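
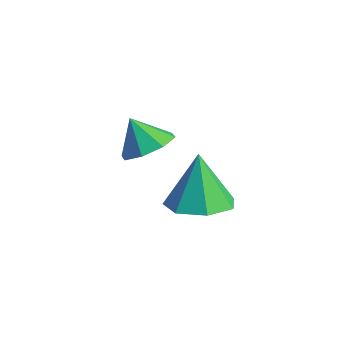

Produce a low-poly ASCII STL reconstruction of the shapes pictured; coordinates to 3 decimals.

solid 
facet normal 0.272 -0.170 -0.947
outer loop
vertex -1.888 1.674 -1.538
vertex -2.73 2.067 -1.85
vertex -1.873 2.512 -1.684
endloop
endfacet
facet normal 0.727 0.105 0.679
outer loop
vertex -1.888 1.674 -1.538
vertex -1.873 2.512 -1.684
vertex -3.19 2.353 -0.25
endloop
endfacet
facet normal 0.272 -0.170 -0.947
outer loop
vertex -1.873 2.512 -1.684
vertex -2.73 2.067 -1.85
vertex -2.504 3.014 -1.955
endloop
endfacet
facet normal 0.417 0.778 0.470
outer loop
vertex -1.873 2.512 -1.684
vertex -2.504 3.014 -1.955
vertex -3.19 2.353 -0.25
endloop
endfacet
facet normal 0.272 -0.170 -0.947
outer loop
vertex -2.504 3.014 -1.955
vertex -2.73 2.067 -1.85
vertex -3.305 2.803 -2.147
endloop
endfacet
facet normal -0.300 0.924 0.237
outer loop
vertex -2.504 3.014 -1.955
vertex -3.305 2.803 -2.147
vertex -3.19 2.353 -0.25
endloop
endfacet
facet normal 0.273 -0.169 -0.947
outer loop
vertex -3.305 2.803 -2.147
vertex -2.73 2.067 -1.85
vertex -3.673 2.037 -2.116
endloop
endfacet
facet normal -0.888 0.433 0.156
outer loop
vertex -3.305 2.803 -2.147
vertex -3.673 2.037 -2.116
vertex -3.19 2.353 -0.25
endloop
endfacet
facet normal 0.273 -0.169 -0.947
outer loop
vertex -3.673 2.037 -2.116
vertex -2.73 2.067 -1.85
vertex -3.332 1.294 -1.885
endloop
endfacet
facet normal -0.901 -0.324 0.288
outer loop
vertex -3.673 2.037 -2.116
vertex -3.332 1.294 -1.885
vertex -3.19 2.353 -0.25
endloop
endfacet
facet normal 0.272 -0.169 -0.947
outer loop
vertex -3.332 1.294 -1.885
vertex -2.73 2.067 -1.85
vertex -2.537 1.132 -1.628
endloop
endfacet
facet normal -0.331 -0.779 0.533
outer loop
vertex -3.332 1.294 -1.885
vertex -2.537 1.132 -1.628
vertex -3.19 2.353 -0.25
endloop
endfacet
facet normal 0.272 -0.169 -0.947
outer loop
vertex -2.537 1.132 -1.628
vertex -2.73 2.067 -1.85
vertex -1.888 1.674 -1.538
endloop
endfacet
facet normal 0.393 -0.588 0.707
outer loop
vertex -2.537 1.132 -1.628
vertex -1.888 1.674 -1.538
vertex -3.19 2.353 -0.25
endloop
endfacet
facet normal 0.539 0.178 -0.824
outer loop
vertex -2.024 0.383 1.748
vertex -2.678 0.4 1.324
vertex -2.259 0.931 1.713
endloop
endfacet
facet normal 0.294 0.186 0.938
outer loop
vertex -2.024 0.383 1.748
vertex -2.259 0.931 1.713
vertex -3.222 0.22 2.156
endloop
endfacet
facet normal 0.538 0.179 -0.824
outer loop
vertex -2.259 0.931 1.713
vertex -2.678 0.4 1.324
vertex -2.74 1.168 1.45
endloop
endfacet
facet normal -0.111 0.629 0.769
outer loop
vertex -2.259 0.931 1.713
vertex -2.74 1.168 1.45
vertex -3.222 0.22 2.156
endloop
endfacet
facet normal 0.538 0.179 -0.824
outer loop
vertex -2.74 1.168 1.45
vertex -2.678 0.4 1.324
vertex -3.185 0.955 1.113
endloop
endfacet
facet normal -0.634 0.643 0.430
outer loop
vertex -2.74 1.168 1.45
vertex -3.185 0.955 1.113
vertex -3.222 0.22 2.156
endloop
endfacet
facet normal 0.538 0.179 -0.823
outer loop
vertex -3.185 0.955 1.113
vertex -2.678 0.4 1.324
vertex -3.332 0.417 0.9
endloop
endfacet
facet normal -0.969 0.218 0.119
outer loop
vertex -3.185 0.955 1.113
vertex -3.332 0.417 0.9
vertex -3.222 0.22 2.156
endloop
endfacet
facet normal 0.539 0.179 -0.823
outer loop
vertex -3.332 0.417 0.9
vertex -2.678 0.4 1.324
vertex -3.097 -0.13 0.935
endloop
endfacet
facet normal -0.919 -0.394 0.019
outer loop
vertex -3.332 0.417 0.9
vertex -3.097 -0.13 0.935
vertex -3.222 0.22 2.156
endloop
endfacet
facet normal 0.538 0.179 -0.824
outer loop
vertex -3.097 -0.13 0.935
vertex -2.678 0.4 1.324
vertex -2.616 -0.367 1.198
endloop
endfacet
facet normal -0.515 -0.837 0.187
outer loop
vertex -3.097 -0.13 0.935
vertex -2.616 -0.367 1.198
vertex -3.222 0.22 2.156
endloop
endfacet
facet normal 0.539 0.179 -0.823
outer loop
vertex -2.616 -0.367 1.198
vertex -2.678 0.4 1.324
vertex -2.172 -0.154 1.535
endloop
endfacet
facet normal 0.008 -0.850 0.526
outer loop
vertex -2.616 -0.367 1.198
vertex -2.172 -0.154 1.535
vertex -3.222 0.22 2.156
endloop
endfacet
facet normal 0.539 0.178 -0.824
outer loop
vertex -2.172 -0.154 1.535
vertex -2.678 0.4 1.324
vertex -2.024 0.383 1.748
endloop
endfacet
facet normal 0.343 -0.427 0.837
outer loop
vertex -2.172 -0.154 1.535
vertex -2.024 0.383 1.748
vertex -3.222 0.22 2.156
endloop
endfacet

endsolid


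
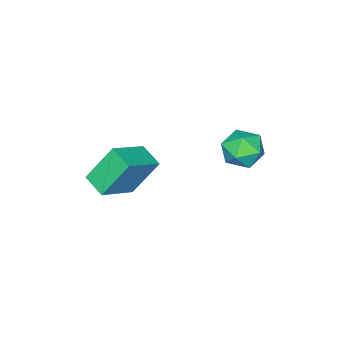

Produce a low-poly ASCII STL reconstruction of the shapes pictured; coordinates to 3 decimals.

solid 
facet normal -0.874 0.077 -0.480
outer loop
vertex -3.463 0.418 1.979
vertex -3.267 1.179 1.744
vertex -2.87 -0.093 0.818
endloop
endfacet
facet normal -0.239 -0.928 0.286
outer loop
vertex -1.673 -0.199 1.476
vertex -3.463 0.418 1.979
vertex -2.87 -0.093 0.818
endloop
endfacet
facet normal -0.874 0.077 -0.480
outer loop
vertex -2.87 -0.093 0.818
vertex -3.267 1.179 1.744
vertex -2.674 0.667 0.583
endloop
endfacet
facet normal 0.423 -0.366 -0.829
outer loop
vertex -2.674 0.667 0.583
vertex -1.673 -0.199 1.476
vertex -2.87 -0.093 0.818
endloop
endfacet
facet normal -0.423 0.365 0.829
outer loop
vertex -3.463 0.418 1.979
vertex -2.07 1.073 2.402
vertex -3.267 1.179 1.744
endloop
endfacet
facet normal -0.239 -0.928 0.287
outer loop
vertex -2.266 0.313 2.637
vertex -3.463 0.418 1.979
vertex -1.673 -0.199 1.476
endloop
endfacet
facet normal -0.424 0.366 0.829
outer loop
vertex -2.266 0.313 2.637
vertex -2.07 1.073 2.402
vertex -3.463 0.418 1.979
endloop
endfacet
facet normal 0.240 0.928 -0.287
outer loop
vertex -3.267 1.179 1.744
vertex -2.07 1.073 2.402
vertex -2.674 0.667 0.583
endloop
endfacet
facet normal 0.424 -0.365 -0.829
outer loop
vertex -1.477 0.562 1.241
vertex -1.673 -0.199 1.476
vertex -2.674 0.667 0.583
endloop
endfacet
facet normal 0.239 0.928 -0.286
outer loop
vertex -2.674 0.667 0.583
vertex -2.07 1.073 2.402
vertex -1.477 0.562 1.241
endloop
endfacet
facet normal 0.874 -0.077 0.480
outer loop
vertex -1.477 0.562 1.241
vertex -2.266 0.313 2.637
vertex -1.673 -0.199 1.476
endloop
endfacet
facet normal 0.874 -0.077 0.480
outer loop
vertex -2.07 1.073 2.402
vertex -2.266 0.313 2.637
vertex -1.477 0.562 1.241
endloop
endfacet
facet normal -0.372 -0.085 0.924
outer loop
vertex -4.094 4.037 4.028
vertex -3.874 3.391 4.057
vertex -3.469 3.9 4.267
endloop
endfacet
facet normal -0.174 0.587 0.791
outer loop
vertex -4.094 4.037 4.028
vertex -3.469 3.9 4.267
vertex -3.566 4.433 3.85
endloop
endfacet
facet normal -0.537 0.815 0.220
outer loop
vertex -4.094 4.037 4.028
vertex -3.566 4.433 3.85
vertex -4.031 4.253 3.383
endloop
endfacet
facet normal -0.959 0.283 0.001
outer loop
vertex -4.094 4.037 4.028
vertex -4.031 4.253 3.383
vertex -4.221 3.609 3.51
endloop
endfacet
facet normal -0.858 -0.273 0.436
outer loop
vertex -4.094 4.037 4.028
vertex -4.221 3.609 3.51
vertex -3.874 3.391 4.057
endloop
endfacet
facet normal 0.520 0.583 0.624
outer loop
vertex -3.566 4.433 3.85
vertex -3.469 3.9 4.267
vertex -3.019 4.031 3.77
endloop
endfacet
facet normal 0.199 -0.505 0.840
outer loop
vertex -3.469 3.9 4.267
vertex -3.874 3.391 4.057
vertex -3.209 3.387 3.897
endloop
endfacet
facet normal -0.587 -0.808 0.050
outer loop
vertex -3.874 3.391 4.057
vertex -4.221 3.609 3.51
vertex -3.674 3.207 3.43
endloop
endfacet
facet normal -0.750 0.092 -0.655
outer loop
vertex -4.221 3.609 3.51
vertex -4.031 4.253 3.383
vertex -3.771 3.74 3.013
endloop
endfacet
facet normal -0.067 0.951 -0.300
outer loop
vertex -4.031 4.253 3.383
vertex -3.566 4.433 3.85
vertex -3.366 4.249 3.223
endloop
endfacet
facet normal 0.959 -0.283 -0.001
outer loop
vertex -3.146 3.603 3.252
vertex -3.019 4.031 3.77
vertex -3.209 3.387 3.897
endloop
endfacet
facet normal 0.537 -0.815 -0.220
outer loop
vertex -3.146 3.603 3.252
vertex -3.209 3.387 3.897
vertex -3.674 3.207 3.43
endloop
endfacet
facet normal 0.174 -0.587 -0.791
outer loop
vertex -3.146 3.603 3.252
vertex -3.674 3.207 3.43
vertex -3.771 3.74 3.013
endloop
endfacet
facet normal 0.372 0.085 -0.924
outer loop
vertex -3.146 3.603 3.252
vertex -3.771 3.74 3.013
vertex -3.366 4.249 3.223
endloop
endfacet
facet normal 0.858 0.273 -0.436
outer loop
vertex -3.146 3.603 3.252
vertex -3.366 4.249 3.223
vertex -3.019 4.031 3.77
endloop
endfacet
facet normal 0.750 -0.092 0.655
outer loop
vertex -3.209 3.387 3.897
vertex -3.019 4.031 3.77
vertex -3.469 3.9 4.267
endloop
endfacet
facet normal 0.067 -0.951 0.300
outer loop
vertex -3.674 3.207 3.43
vertex -3.209 3.387 3.897
vertex -3.874 3.391 4.057
endloop
endfacet
facet normal -0.520 -0.583 -0.624
outer loop
vertex -3.771 3.74 3.013
vertex -3.674 3.207 3.43
vertex -4.221 3.609 3.51
endloop
endfacet
facet normal -0.199 0.505 -0.840
outer loop
vertex -3.366 4.249 3.223
vertex -3.771 3.74 3.013
vertex -4.031 4.253 3.383
endloop
endfacet
facet normal 0.587 0.808 -0.050
outer loop
vertex -3.019 4.031 3.77
vertex -3.366 4.249 3.223
vertex -3.566 4.433 3.85
endloop
endfacet

endsolid


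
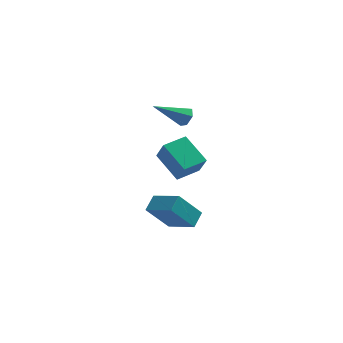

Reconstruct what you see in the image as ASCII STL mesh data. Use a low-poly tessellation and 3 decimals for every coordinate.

solid 
facet normal -0.791 -0.609 -0.065
outer loop
vertex 3.752 0.05 -0.041
vertex 2.742 1.262 0.887
vertex 3.407 0.618 -1.158
endloop
endfacet
facet normal 0.552 -0.662 -0.507
outer loop
vertex 4.498 1.458 -1.067
vertex 3.752 0.05 -0.041
vertex 3.407 0.618 -1.158
endloop
endfacet
facet normal -0.791 -0.609 -0.065
outer loop
vertex 3.407 0.618 -1.158
vertex 2.742 1.262 0.887
vertex 2.397 1.83 -0.23
endloop
endfacet
facet normal -0.265 0.437 -0.859
outer loop
vertex 2.397 1.83 -0.23
vertex 4.498 1.458 -1.067
vertex 3.407 0.618 -1.158
endloop
endfacet
facet normal 0.265 -0.437 0.859
outer loop
vertex 3.752 0.05 -0.041
vertex 3.833 2.102 0.978
vertex 2.742 1.262 0.887
endloop
endfacet
facet normal 0.552 -0.662 -0.507
outer loop
vertex 4.843 0.89 0.05
vertex 3.752 0.05 -0.041
vertex 4.498 1.458 -1.067
endloop
endfacet
facet normal 0.265 -0.437 0.859
outer loop
vertex 4.843 0.89 0.05
vertex 3.833 2.102 0.978
vertex 3.752 0.05 -0.041
endloop
endfacet
facet normal -0.552 0.662 0.507
outer loop
vertex 2.742 1.262 0.887
vertex 3.833 2.102 0.978
vertex 2.397 1.83 -0.23
endloop
endfacet
facet normal -0.265 0.437 -0.859
outer loop
vertex 3.488 2.67 -0.139
vertex 4.498 1.458 -1.067
vertex 2.397 1.83 -0.23
endloop
endfacet
facet normal -0.552 0.662 0.507
outer loop
vertex 2.397 1.83 -0.23
vertex 3.833 2.102 0.978
vertex 3.488 2.67 -0.139
endloop
endfacet
facet normal 0.791 0.609 0.065
outer loop
vertex 3.488 2.67 -0.139
vertex 4.843 0.89 0.05
vertex 4.498 1.458 -1.067
endloop
endfacet
facet normal 0.791 0.609 0.065
outer loop
vertex 3.833 2.102 0.978
vertex 4.843 0.89 0.05
vertex 3.488 2.67 -0.139
endloop
endfacet
facet normal 0.826 0.201 -0.527
outer loop
vertex 4.152 1.263 2.948
vertex 3.855 1.665 2.636
vertex 4.133 1.823 3.132
endloop
endfacet
facet normal 0.335 -0.284 0.898
outer loop
vertex 4.152 1.263 2.948
vertex 4.133 1.823 3.132
vertex 2.245 1.275 3.664
endloop
endfacet
facet normal 0.826 0.200 -0.527
outer loop
vertex 4.133 1.823 3.132
vertex 3.855 1.665 2.636
vertex 3.836 2.226 2.819
endloop
endfacet
facet normal 0.036 0.629 0.776
outer loop
vertex 4.133 1.823 3.132
vertex 3.836 2.226 2.819
vertex 2.245 1.275 3.664
endloop
endfacet
facet normal 0.826 0.200 -0.527
outer loop
vertex 3.836 2.226 2.819
vertex 3.855 1.665 2.636
vertex 3.558 2.068 2.323
endloop
endfacet
facet normal -0.509 0.861 0.011
outer loop
vertex 3.836 2.226 2.819
vertex 3.558 2.068 2.323
vertex 2.245 1.275 3.664
endloop
endfacet
facet normal 0.826 0.200 -0.526
outer loop
vertex 3.558 2.068 2.323
vertex 3.855 1.665 2.636
vertex 3.577 1.508 2.14
endloop
endfacet
facet normal -0.754 0.181 -0.631
outer loop
vertex 3.558 2.068 2.323
vertex 3.577 1.508 2.14
vertex 2.245 1.275 3.664
endloop
endfacet
facet normal 0.826 0.200 -0.526
outer loop
vertex 3.577 1.508 2.14
vertex 3.855 1.665 2.636
vertex 3.874 1.105 2.453
endloop
endfacet
facet normal -0.455 -0.731 -0.509
outer loop
vertex 3.577 1.508 2.14
vertex 3.874 1.105 2.453
vertex 2.245 1.275 3.664
endloop
endfacet
facet normal 0.826 0.200 -0.528
outer loop
vertex 3.874 1.105 2.453
vertex 3.855 1.665 2.636
vertex 4.152 1.263 2.948
endloop
endfacet
facet normal 0.090 -0.962 0.256
outer loop
vertex 3.874 1.105 2.453
vertex 4.152 1.263 2.948
vertex 2.245 1.275 3.664
endloop
endfacet
facet normal -0.711 0.579 -0.398
outer loop
vertex 2.257 0.865 -2.52
vertex 3.376 1.221 -4.001
vertex 1.879 0.072 -2.997
endloop
endfacet
facet normal -0.593 -0.189 0.783
outer loop
vertex 3.124 -0.941 -2.299
vertex 2.257 0.865 -2.52
vertex 1.879 0.072 -2.997
endloop
endfacet
facet normal -0.711 0.579 -0.398
outer loop
vertex 1.879 0.072 -2.997
vertex 3.376 1.221 -4.001
vertex 2.998 0.428 -4.478
endloop
endfacet
facet normal -0.378 -0.793 -0.477
outer loop
vertex 2.998 0.428 -4.478
vertex 3.124 -0.941 -2.299
vertex 1.879 0.072 -2.997
endloop
endfacet
facet normal 0.378 0.793 0.477
outer loop
vertex 2.257 0.865 -2.52
vertex 4.621 0.208 -3.303
vertex 3.376 1.221 -4.001
endloop
endfacet
facet normal -0.593 -0.189 0.783
outer loop
vertex 3.502 -0.148 -1.822
vertex 2.257 0.865 -2.52
vertex 3.124 -0.941 -2.299
endloop
endfacet
facet normal 0.378 0.793 0.477
outer loop
vertex 3.502 -0.148 -1.822
vertex 4.621 0.208 -3.303
vertex 2.257 0.865 -2.52
endloop
endfacet
facet normal 0.593 0.189 -0.783
outer loop
vertex 3.376 1.221 -4.001
vertex 4.621 0.208 -3.303
vertex 2.998 0.428 -4.478
endloop
endfacet
facet normal -0.378 -0.793 -0.477
outer loop
vertex 4.243 -0.585 -3.78
vertex 3.124 -0.941 -2.299
vertex 2.998 0.428 -4.478
endloop
endfacet
facet normal 0.593 0.189 -0.783
outer loop
vertex 2.998 0.428 -4.478
vertex 4.621 0.208 -3.303
vertex 4.243 -0.585 -3.78
endloop
endfacet
facet normal 0.711 -0.579 0.398
outer loop
vertex 4.243 -0.585 -3.78
vertex 3.502 -0.148 -1.822
vertex 3.124 -0.941 -2.299
endloop
endfacet
facet normal 0.711 -0.579 0.398
outer loop
vertex 4.621 0.208 -3.303
vertex 3.502 -0.148 -1.822
vertex 4.243 -0.585 -3.78
endloop
endfacet

endsolid


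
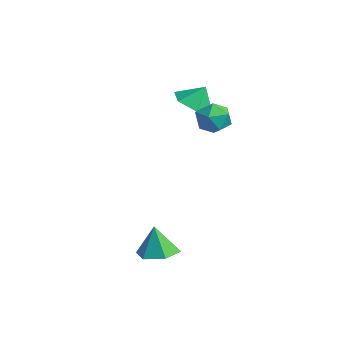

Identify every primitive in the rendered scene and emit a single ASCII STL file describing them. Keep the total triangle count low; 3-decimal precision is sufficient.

solid 
facet normal -0.228 -0.444 -0.867
outer loop
vertex -0.421 0.179 1.275
vertex -1.297 0.572 1.304
vertex -0.576 1.039 0.875
endloop
endfacet
facet normal 0.890 0.314 0.331
outer loop
vertex -0.421 0.179 1.275
vertex -0.576 1.039 0.875
vertex -1.063 1.028 2.196
endloop
endfacet
facet normal -0.228 -0.445 -0.866
outer loop
vertex -0.576 1.039 0.875
vertex -1.297 0.572 1.304
vertex -1.452 1.431 0.904
endloop
endfacet
facet normal 0.408 0.899 0.158
outer loop
vertex -0.576 1.039 0.875
vertex -1.452 1.431 0.904
vertex -1.063 1.028 2.196
endloop
endfacet
facet normal -0.227 -0.444 -0.867
outer loop
vertex -1.452 1.431 0.904
vertex -1.297 0.572 1.304
vertex -2.173 0.964 1.332
endloop
endfacet
facet normal -0.339 0.864 0.372
outer loop
vertex -1.452 1.431 0.904
vertex -2.173 0.964 1.332
vertex -1.063 1.028 2.196
endloop
endfacet
facet normal -0.226 -0.444 -0.867
outer loop
vertex -2.173 0.964 1.332
vertex -1.297 0.572 1.304
vertex -2.018 0.104 1.732
endloop
endfacet
facet normal -0.604 0.244 0.758
outer loop
vertex -2.173 0.964 1.332
vertex -2.018 0.104 1.732
vertex -1.063 1.028 2.196
endloop
endfacet
facet normal -0.227 -0.443 -0.867
outer loop
vertex -2.018 0.104 1.732
vertex -1.297 0.572 1.304
vertex -1.142 -0.288 1.703
endloop
endfacet
facet normal -0.122 -0.342 0.932
outer loop
vertex -2.018 0.104 1.732
vertex -1.142 -0.288 1.703
vertex -1.063 1.028 2.196
endloop
endfacet
facet normal -0.228 -0.443 -0.867
outer loop
vertex -1.142 -0.288 1.703
vertex -1.297 0.572 1.304
vertex -0.421 0.179 1.275
endloop
endfacet
facet normal 0.625 -0.307 0.718
outer loop
vertex -1.142 -0.288 1.703
vertex -0.421 0.179 1.275
vertex -1.063 1.028 2.196
endloop
endfacet
facet normal -0.625 -0.215 0.750
outer loop
vertex 0.376 0.114 1.966
vertex 0.705 -0.67 2.016
vertex 1.041 -0.037 2.477
endloop
endfacet
facet normal -0.463 0.481 0.744
outer loop
vertex 0.376 0.114 1.966
vertex 1.041 -0.037 2.477
vertex 1.019 0.672 2.005
endloop
endfacet
facet normal -0.655 0.747 0.111
outer loop
vertex 0.376 0.114 1.966
vertex 1.019 0.672 2.005
vertex 0.669 0.477 1.253
endloop
endfacet
facet normal -0.937 0.217 -0.275
outer loop
vertex 0.376 0.114 1.966
vertex 0.669 0.477 1.253
vertex 0.475 -0.353 1.26
endloop
endfacet
facet normal -0.918 -0.378 0.121
outer loop
vertex 0.376 0.114 1.966
vertex 0.475 -0.353 1.26
vertex 0.705 -0.67 2.016
endloop
endfacet
facet normal 0.245 0.543 0.804
outer loop
vertex 1.019 0.672 2.005
vertex 1.041 -0.037 2.477
vertex 1.745 0.233 2.08
endloop
endfacet
facet normal -0.018 -0.582 0.813
outer loop
vertex 1.041 -0.037 2.477
vertex 0.705 -0.67 2.016
vertex 1.551 -0.597 2.087
endloop
endfacet
facet normal -0.491 -0.847 -0.206
outer loop
vertex 0.705 -0.67 2.016
vertex 0.475 -0.353 1.26
vertex 1.201 -0.792 1.335
endloop
endfacet
facet normal -0.521 0.115 -0.846
outer loop
vertex 0.475 -0.353 1.26
vertex 0.669 0.477 1.253
vertex 1.179 -0.083 0.863
endloop
endfacet
facet normal -0.065 0.973 -0.222
outer loop
vertex 0.669 0.477 1.253
vertex 1.019 0.672 2.005
vertex 1.515 0.55 1.324
endloop
endfacet
facet normal 0.937 -0.217 0.275
outer loop
vertex 1.844 -0.234 1.374
vertex 1.745 0.233 2.08
vertex 1.551 -0.597 2.087
endloop
endfacet
facet normal 0.655 -0.747 -0.111
outer loop
vertex 1.844 -0.234 1.374
vertex 1.551 -0.597 2.087
vertex 1.201 -0.792 1.335
endloop
endfacet
facet normal 0.463 -0.481 -0.744
outer loop
vertex 1.844 -0.234 1.374
vertex 1.201 -0.792 1.335
vertex 1.179 -0.083 0.863
endloop
endfacet
facet normal 0.625 0.215 -0.750
outer loop
vertex 1.844 -0.234 1.374
vertex 1.179 -0.083 0.863
vertex 1.515 0.55 1.324
endloop
endfacet
facet normal 0.918 0.378 -0.121
outer loop
vertex 1.844 -0.234 1.374
vertex 1.515 0.55 1.324
vertex 1.745 0.233 2.08
endloop
endfacet
facet normal 0.521 -0.115 0.846
outer loop
vertex 1.551 -0.597 2.087
vertex 1.745 0.233 2.08
vertex 1.041 -0.037 2.477
endloop
endfacet
facet normal 0.065 -0.973 0.222
outer loop
vertex 1.201 -0.792 1.335
vertex 1.551 -0.597 2.087
vertex 0.705 -0.67 2.016
endloop
endfacet
facet normal -0.245 -0.543 -0.804
outer loop
vertex 1.179 -0.083 0.863
vertex 1.201 -0.792 1.335
vertex 0.475 -0.353 1.26
endloop
endfacet
facet normal 0.018 0.582 -0.813
outer loop
vertex 1.515 0.55 1.324
vertex 1.179 -0.083 0.863
vertex 0.669 0.477 1.253
endloop
endfacet
facet normal 0.491 0.847 0.206
outer loop
vertex 1.745 0.233 2.08
vertex 1.515 0.55 1.324
vertex 1.019 0.672 2.005
endloop
endfacet
facet normal 0.212 0.012 -0.977
outer loop
vertex 3.566 -3.926 -3.911
vertex 2.704 -3.702 -4.095
vertex 3.322 -3.05 -3.953
endloop
endfacet
facet normal 0.708 0.229 0.668
outer loop
vertex 3.566 -3.926 -3.911
vertex 3.322 -3.05 -3.953
vertex 2.416 -3.718 -2.765
endloop
endfacet
facet normal 0.211 0.013 -0.977
outer loop
vertex 3.322 -3.05 -3.953
vertex 2.704 -3.702 -4.095
vertex 2.46 -2.826 -4.136
endloop
endfacet
facet normal 0.101 0.832 0.545
outer loop
vertex 3.322 -3.05 -3.953
vertex 2.46 -2.826 -4.136
vertex 2.416 -3.718 -2.765
endloop
endfacet
facet normal 0.211 0.013 -0.977
outer loop
vertex 2.46 -2.826 -4.136
vertex 2.704 -3.702 -4.095
vertex 1.841 -3.478 -4.278
endloop
endfacet
facet normal -0.713 0.598 0.366
outer loop
vertex 2.46 -2.826 -4.136
vertex 1.841 -3.478 -4.278
vertex 2.416 -3.718 -2.765
endloop
endfacet
facet normal 0.211 0.013 -0.977
outer loop
vertex 1.841 -3.478 -4.278
vertex 2.704 -3.702 -4.095
vertex 2.085 -4.353 -4.237
endloop
endfacet
facet normal -0.919 -0.242 0.311
outer loop
vertex 1.841 -3.478 -4.278
vertex 2.085 -4.353 -4.237
vertex 2.416 -3.718 -2.765
endloop
endfacet
facet normal 0.212 0.012 -0.977
outer loop
vertex 2.085 -4.353 -4.237
vertex 2.704 -3.702 -4.095
vertex 2.947 -4.577 -4.053
endloop
endfacet
facet normal -0.312 -0.845 0.435
outer loop
vertex 2.085 -4.353 -4.237
vertex 2.947 -4.577 -4.053
vertex 2.416 -3.718 -2.765
endloop
endfacet
facet normal 0.212 0.012 -0.977
outer loop
vertex 2.947 -4.577 -4.053
vertex 2.704 -3.702 -4.095
vertex 3.566 -3.926 -3.911
endloop
endfacet
facet normal 0.501 -0.610 0.614
outer loop
vertex 2.947 -4.577 -4.053
vertex 3.566 -3.926 -3.911
vertex 2.416 -3.718 -2.765
endloop
endfacet

endsolid


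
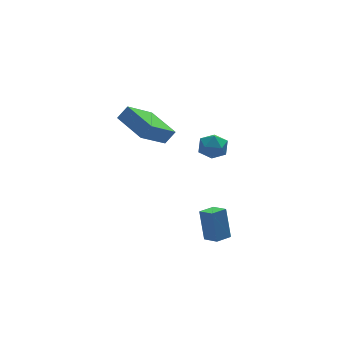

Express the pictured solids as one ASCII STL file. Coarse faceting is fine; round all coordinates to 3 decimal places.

solid 
facet normal -0.097 0.542 0.835
outer loop
vertex 2.191 -0.133 1.542
vertex 2.718 -0.571 1.887
vertex 2.934 0.058 1.504
endloop
endfacet
facet normal -0.228 0.939 0.257
outer loop
vertex 2.191 -0.133 1.542
vertex 2.934 0.058 1.504
vertex 2.489 0.12 0.881
endloop
endfacet
facet normal -0.765 0.636 -0.102
outer loop
vertex 2.191 -0.133 1.542
vertex 2.489 0.12 0.881
vertex 1.998 -0.471 0.88
endloop
endfacet
facet normal -0.965 0.051 0.255
outer loop
vertex 2.191 -0.133 1.542
vertex 1.998 -0.471 0.88
vertex 2.14 -0.898 1.502
endloop
endfacet
facet normal -0.552 -0.007 0.834
outer loop
vertex 2.191 -0.133 1.542
vertex 2.14 -0.898 1.502
vertex 2.718 -0.571 1.887
endloop
endfacet
facet normal 0.352 0.922 -0.159
outer loop
vertex 2.489 0.12 0.881
vertex 2.934 0.058 1.504
vertex 3.2 -0.162 0.818
endloop
endfacet
facet normal 0.565 0.279 0.777
outer loop
vertex 2.934 0.058 1.504
vertex 2.718 -0.571 1.887
vertex 3.342 -0.589 1.44
endloop
endfacet
facet normal -0.172 -0.608 0.775
outer loop
vertex 2.718 -0.571 1.887
vertex 2.14 -0.898 1.502
vertex 2.851 -1.18 1.439
endloop
endfacet
facet normal -0.842 -0.515 -0.161
outer loop
vertex 2.14 -0.898 1.502
vertex 1.998 -0.471 0.88
vertex 2.406 -1.118 0.816
endloop
endfacet
facet normal -0.517 0.431 -0.739
outer loop
vertex 1.998 -0.471 0.88
vertex 2.489 0.12 0.881
vertex 2.622 -0.489 0.433
endloop
endfacet
facet normal 0.965 -0.051 -0.255
outer loop
vertex 3.149 -0.927 0.778
vertex 3.2 -0.162 0.818
vertex 3.342 -0.589 1.44
endloop
endfacet
facet normal 0.765 -0.636 0.102
outer loop
vertex 3.149 -0.927 0.778
vertex 3.342 -0.589 1.44
vertex 2.851 -1.18 1.439
endloop
endfacet
facet normal 0.228 -0.939 -0.257
outer loop
vertex 3.149 -0.927 0.778
vertex 2.851 -1.18 1.439
vertex 2.406 -1.118 0.816
endloop
endfacet
facet normal 0.097 -0.542 -0.835
outer loop
vertex 3.149 -0.927 0.778
vertex 2.406 -1.118 0.816
vertex 2.622 -0.489 0.433
endloop
endfacet
facet normal 0.552 0.007 -0.834
outer loop
vertex 3.149 -0.927 0.778
vertex 2.622 -0.489 0.433
vertex 3.2 -0.162 0.818
endloop
endfacet
facet normal 0.842 0.515 0.161
outer loop
vertex 3.342 -0.589 1.44
vertex 3.2 -0.162 0.818
vertex 2.934 0.058 1.504
endloop
endfacet
facet normal 0.517 -0.431 0.739
outer loop
vertex 2.851 -1.18 1.439
vertex 3.342 -0.589 1.44
vertex 2.718 -0.571 1.887
endloop
endfacet
facet normal -0.352 -0.922 0.159
outer loop
vertex 2.406 -1.118 0.816
vertex 2.851 -1.18 1.439
vertex 2.14 -0.898 1.502
endloop
endfacet
facet normal -0.565 -0.279 -0.777
outer loop
vertex 2.622 -0.489 0.433
vertex 2.406 -1.118 0.816
vertex 1.998 -0.471 0.88
endloop
endfacet
facet normal 0.172 0.608 -0.775
outer loop
vertex 3.2 -0.162 0.818
vertex 2.622 -0.489 0.433
vertex 2.489 0.12 0.881
endloop
endfacet
facet normal -0.911 -0.389 0.137
outer loop
vertex 2.068 -2.206 -2.125
vertex 1.714 -1.483 -2.426
vertex 2.103 -2.812 -3.616
endloop
endfacet
facet normal 0.413 -0.840 0.351
outer loop
vertex 2.886 -2.477 -3.734
vertex 2.068 -2.206 -2.125
vertex 2.103 -2.812 -3.616
endloop
endfacet
facet normal -0.911 -0.389 0.136
outer loop
vertex 2.103 -2.812 -3.616
vertex 1.714 -1.483 -2.426
vertex 1.749 -2.088 -3.918
endloop
endfacet
facet normal 0.021 -0.376 -0.926
outer loop
vertex 1.749 -2.088 -3.918
vertex 2.886 -2.477 -3.734
vertex 2.103 -2.812 -3.616
endloop
endfacet
facet normal -0.021 0.375 0.927
outer loop
vertex 2.068 -2.206 -2.125
vertex 2.497 -1.148 -2.544
vertex 1.714 -1.483 -2.426
endloop
endfacet
facet normal 0.411 -0.841 0.351
outer loop
vertex 2.851 -1.872 -2.242
vertex 2.068 -2.206 -2.125
vertex 2.886 -2.477 -3.734
endloop
endfacet
facet normal -0.022 0.376 0.926
outer loop
vertex 2.851 -1.872 -2.242
vertex 2.497 -1.148 -2.544
vertex 2.068 -2.206 -2.125
endloop
endfacet
facet normal -0.413 0.841 -0.351
outer loop
vertex 1.714 -1.483 -2.426
vertex 2.497 -1.148 -2.544
vertex 1.749 -2.088 -3.918
endloop
endfacet
facet normal 0.022 -0.375 -0.927
outer loop
vertex 2.532 -1.754 -4.035
vertex 2.886 -2.477 -3.734
vertex 1.749 -2.088 -3.918
endloop
endfacet
facet normal -0.411 0.841 -0.351
outer loop
vertex 1.749 -2.088 -3.918
vertex 2.497 -1.148 -2.544
vertex 2.532 -1.754 -4.035
endloop
endfacet
facet normal 0.911 0.389 -0.136
outer loop
vertex 2.532 -1.754 -4.035
vertex 2.851 -1.872 -2.242
vertex 2.886 -2.477 -3.734
endloop
endfacet
facet normal 0.911 0.389 -0.137
outer loop
vertex 2.497 -1.148 -2.544
vertex 2.851 -1.872 -2.242
vertex 2.532 -1.754 -4.035
endloop
endfacet
facet normal -0.701 -0.377 0.605
outer loop
vertex 0.674 2.415 1.006
vertex 0.054 4.152 1.371
vertex 0.143 2.362 0.358
endloop
endfacet
facet normal 0.329 -0.924 -0.194
outer loop
vertex 1.566 3.128 -0.871
vertex 0.674 2.415 1.006
vertex 0.143 2.362 0.358
endloop
endfacet
facet normal -0.701 -0.377 0.605
outer loop
vertex 0.143 2.362 0.358
vertex 0.054 4.152 1.371
vertex -0.477 4.098 0.722
endloop
endfacet
facet normal -0.632 -0.064 -0.772
outer loop
vertex -0.477 4.098 0.722
vertex 1.566 3.128 -0.871
vertex 0.143 2.362 0.358
endloop
endfacet
facet normal 0.632 0.064 0.772
outer loop
vertex 0.674 2.415 1.006
vertex 1.477 4.918 0.142
vertex 0.054 4.152 1.371
endloop
endfacet
facet normal 0.331 -0.924 -0.194
outer loop
vertex 2.097 3.182 -0.222
vertex 0.674 2.415 1.006
vertex 1.566 3.128 -0.871
endloop
endfacet
facet normal 0.632 0.064 0.772
outer loop
vertex 2.097 3.182 -0.222
vertex 1.477 4.918 0.142
vertex 0.674 2.415 1.006
endloop
endfacet
facet normal -0.330 0.924 0.193
outer loop
vertex 0.054 4.152 1.371
vertex 1.477 4.918 0.142
vertex -0.477 4.098 0.722
endloop
endfacet
facet normal -0.632 -0.063 -0.772
outer loop
vertex 0.946 4.865 -0.506
vertex 1.566 3.128 -0.871
vertex -0.477 4.098 0.722
endloop
endfacet
facet normal -0.330 0.924 0.195
outer loop
vertex -0.477 4.098 0.722
vertex 1.477 4.918 0.142
vertex 0.946 4.865 -0.506
endloop
endfacet
facet normal 0.701 0.377 -0.605
outer loop
vertex 0.946 4.865 -0.506
vertex 2.097 3.182 -0.222
vertex 1.566 3.128 -0.871
endloop
endfacet
facet normal 0.701 0.377 -0.605
outer loop
vertex 1.477 4.918 0.142
vertex 2.097 3.182 -0.222
vertex 0.946 4.865 -0.506
endloop
endfacet

endsolid


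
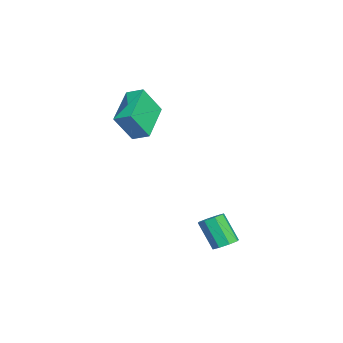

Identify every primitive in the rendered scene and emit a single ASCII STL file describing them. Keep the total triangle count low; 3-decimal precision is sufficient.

solid 
facet normal -0.278 0.471 -0.837
outer loop
vertex -4.843 -1.173 0.922
vertex -3.103 -1.557 0.129
vertex -5.139 -1.887 0.619
endloop
endfacet
facet normal -0.892 0.197 0.407
outer loop
vertex -4.717 -2.603 1.891
vertex -4.843 -1.173 0.922
vertex -5.139 -1.887 0.619
endloop
endfacet
facet normal -0.278 0.472 -0.837
outer loop
vertex -5.139 -1.887 0.619
vertex -3.103 -1.557 0.129
vertex -3.4 -2.271 -0.175
endloop
endfacet
facet normal -0.357 -0.860 -0.366
outer loop
vertex -3.4 -2.271 -0.175
vertex -4.717 -2.603 1.891
vertex -5.139 -1.887 0.619
endloop
endfacet
facet normal 0.356 0.860 0.366
outer loop
vertex -4.843 -1.173 0.922
vertex -2.681 -2.273 1.401
vertex -3.103 -1.557 0.129
endloop
endfacet
facet normal -0.892 0.197 0.407
outer loop
vertex -4.42 -1.889 2.195
vertex -4.843 -1.173 0.922
vertex -4.717 -2.603 1.891
endloop
endfacet
facet normal 0.357 0.860 0.365
outer loop
vertex -4.42 -1.889 2.195
vertex -2.681 -2.273 1.401
vertex -4.843 -1.173 0.922
endloop
endfacet
facet normal 0.892 -0.198 -0.407
outer loop
vertex -3.103 -1.557 0.129
vertex -2.681 -2.273 1.401
vertex -3.4 -2.271 -0.175
endloop
endfacet
facet normal -0.356 -0.860 -0.365
outer loop
vertex -2.977 -2.987 1.098
vertex -4.717 -2.603 1.891
vertex -3.4 -2.271 -0.175
endloop
endfacet
facet normal 0.892 -0.197 -0.407
outer loop
vertex -3.4 -2.271 -0.175
vertex -2.681 -2.273 1.401
vertex -2.977 -2.987 1.098
endloop
endfacet
facet normal 0.277 -0.472 0.837
outer loop
vertex -2.977 -2.987 1.098
vertex -4.42 -1.889 2.195
vertex -4.717 -2.603 1.891
endloop
endfacet
facet normal 0.278 -0.471 0.837
outer loop
vertex -2.681 -2.273 1.401
vertex -4.42 -1.889 2.195
vertex -2.977 -2.987 1.098
endloop
endfacet
facet normal 0.346 0.421 -0.839
outer loop
vertex 0.869 1.767 -3.871
vertex 0.396 1.608 -4.146
vertex 0.555 2.069 -3.849
endloop
endfacet
facet normal 0.602 0.586 0.542
outer loop
vertex 0.869 1.767 -3.871
vertex 0.555 2.069 -3.849
vertex 0.378 1.17 -2.68
endloop
endfacet
facet normal 0.602 0.586 0.542
outer loop
vertex 0.378 1.17 -2.68
vertex 0.555 2.069 -3.849
vertex 0.064 1.472 -2.658
endloop
endfacet
facet normal -0.345 -0.420 0.839
outer loop
vertex 0.378 1.17 -2.68
vertex 0.064 1.472 -2.658
vertex -0.096 1.012 -2.954
endloop
endfacet
facet normal 0.345 0.421 -0.839
outer loop
vertex 0.555 2.069 -3.849
vertex 0.396 1.608 -4.146
vertex 0.147 2.101 -4.001
endloop
endfacet
facet normal -0.085 0.904 0.418
outer loop
vertex 0.555 2.069 -3.849
vertex 0.147 2.101 -4.001
vertex 0.064 1.472 -2.658
endloop
endfacet
facet normal -0.085 0.904 0.418
outer loop
vertex 0.064 1.472 -2.658
vertex 0.147 2.101 -4.001
vertex -0.344 1.504 -2.81
endloop
endfacet
facet normal -0.346 -0.420 0.839
outer loop
vertex 0.064 1.472 -2.658
vertex -0.344 1.504 -2.81
vertex -0.096 1.012 -2.954
endloop
endfacet
facet normal 0.345 0.421 -0.839
outer loop
vertex 0.147 2.101 -4.001
vertex 0.396 1.608 -4.146
vertex -0.115 1.844 -4.238
endloop
endfacet
facet normal -0.722 0.691 0.049
outer loop
vertex 0.147 2.101 -4.001
vertex -0.115 1.844 -4.238
vertex -0.344 1.504 -2.81
endloop
endfacet
facet normal -0.720 0.692 0.049
outer loop
vertex -0.344 1.504 -2.81
vertex -0.115 1.844 -4.238
vertex -0.606 1.248 -3.047
endloop
endfacet
facet normal -0.347 -0.420 0.838
outer loop
vertex -0.344 1.504 -2.81
vertex -0.606 1.248 -3.047
vertex -0.096 1.012 -2.954
endloop
endfacet
facet normal 0.345 0.420 -0.839
outer loop
vertex -0.115 1.844 -4.238
vertex 0.396 1.608 -4.146
vertex -0.078 1.45 -4.42
endloop
endfacet
facet normal -0.934 0.073 -0.349
outer loop
vertex -0.115 1.844 -4.238
vertex -0.078 1.45 -4.42
vertex -0.606 1.248 -3.047
endloop
endfacet
facet normal -0.934 0.073 -0.349
outer loop
vertex -0.606 1.248 -3.047
vertex -0.078 1.45 -4.42
vertex -0.569 0.853 -3.229
endloop
endfacet
facet normal -0.347 -0.419 0.839
outer loop
vertex -0.606 1.248 -3.047
vertex -0.569 0.853 -3.229
vertex -0.096 1.012 -2.954
endloop
endfacet
facet normal 0.345 0.420 -0.839
outer loop
vertex -0.078 1.45 -4.42
vertex 0.396 1.608 -4.146
vertex 0.236 1.148 -4.442
endloop
endfacet
facet normal -0.602 -0.586 -0.542
outer loop
vertex -0.078 1.45 -4.42
vertex 0.236 1.148 -4.442
vertex -0.569 0.853 -3.229
endloop
endfacet
facet normal -0.602 -0.586 -0.542
outer loop
vertex -0.569 0.853 -3.229
vertex 0.236 1.148 -4.442
vertex -0.255 0.551 -3.251
endloop
endfacet
facet normal -0.346 -0.421 0.839
outer loop
vertex -0.569 0.853 -3.229
vertex -0.255 0.551 -3.251
vertex -0.096 1.012 -2.954
endloop
endfacet
facet normal 0.346 0.420 -0.839
outer loop
vertex 0.236 1.148 -4.442
vertex 0.396 1.608 -4.146
vertex 0.644 1.116 -4.29
endloop
endfacet
facet normal 0.085 -0.904 -0.418
outer loop
vertex 0.236 1.148 -4.442
vertex 0.644 1.116 -4.29
vertex -0.255 0.551 -3.251
endloop
endfacet
facet normal 0.085 -0.904 -0.418
outer loop
vertex -0.255 0.551 -3.251
vertex 0.644 1.116 -4.29
vertex 0.153 0.519 -3.099
endloop
endfacet
facet normal -0.345 -0.421 0.839
outer loop
vertex -0.255 0.551 -3.251
vertex 0.153 0.519 -3.099
vertex -0.096 1.012 -2.954
endloop
endfacet
facet normal 0.347 0.420 -0.838
outer loop
vertex 0.644 1.116 -4.29
vertex 0.396 1.608 -4.146
vertex 0.906 1.372 -4.053
endloop
endfacet
facet normal 0.721 -0.692 -0.050
outer loop
vertex 0.644 1.116 -4.29
vertex 0.906 1.372 -4.053
vertex 0.153 0.519 -3.099
endloop
endfacet
facet normal 0.721 -0.691 -0.048
outer loop
vertex 0.153 0.519 -3.099
vertex 0.906 1.372 -4.053
vertex 0.415 0.776 -2.862
endloop
endfacet
facet normal -0.345 -0.421 0.839
outer loop
vertex 0.153 0.519 -3.099
vertex 0.415 0.776 -2.862
vertex -0.096 1.012 -2.954
endloop
endfacet
facet normal 0.347 0.419 -0.839
outer loop
vertex 0.906 1.372 -4.053
vertex 0.396 1.608 -4.146
vertex 0.869 1.767 -3.871
endloop
endfacet
facet normal 0.934 -0.073 0.349
outer loop
vertex 0.906 1.372 -4.053
vertex 0.869 1.767 -3.871
vertex 0.415 0.776 -2.862
endloop
endfacet
facet normal 0.934 -0.073 0.349
outer loop
vertex 0.415 0.776 -2.862
vertex 0.869 1.767 -3.871
vertex 0.378 1.17 -2.68
endloop
endfacet
facet normal -0.345 -0.420 0.839
outer loop
vertex 0.415 0.776 -2.862
vertex 0.378 1.17 -2.68
vertex -0.096 1.012 -2.954
endloop
endfacet

endsolid


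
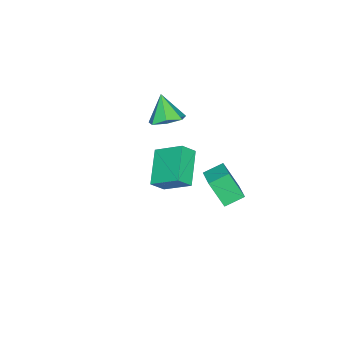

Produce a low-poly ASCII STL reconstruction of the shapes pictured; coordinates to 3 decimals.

solid 
facet normal -0.847 -0.336 0.413
outer loop
vertex 2.055 -1.153 4.003
vertex 1.955 0.422 5.079
vertex 1.483 -0.661 3.23
endloop
endfacet
facet normal 0.052 -0.825 -0.563
outer loop
vertex 3.345 0.078 2.321
vertex 2.055 -1.153 4.003
vertex 1.483 -0.661 3.23
endloop
endfacet
facet normal -0.847 -0.336 0.413
outer loop
vertex 1.483 -0.661 3.23
vertex 1.955 0.422 5.079
vertex 1.383 0.914 4.306
endloop
endfacet
facet normal -0.530 0.455 -0.716
outer loop
vertex 1.383 0.914 4.306
vertex 3.345 0.078 2.321
vertex 1.483 -0.661 3.23
endloop
endfacet
facet normal 0.530 -0.455 0.716
outer loop
vertex 2.055 -1.153 4.003
vertex 3.817 1.161 4.17
vertex 1.955 0.422 5.079
endloop
endfacet
facet normal 0.052 -0.825 -0.563
outer loop
vertex 3.917 -0.414 3.094
vertex 2.055 -1.153 4.003
vertex 3.345 0.078 2.321
endloop
endfacet
facet normal 0.530 -0.455 0.716
outer loop
vertex 3.917 -0.414 3.094
vertex 3.817 1.161 4.17
vertex 2.055 -1.153 4.003
endloop
endfacet
facet normal -0.052 0.825 0.563
outer loop
vertex 1.955 0.422 5.079
vertex 3.817 1.161 4.17
vertex 1.383 0.914 4.306
endloop
endfacet
facet normal -0.530 0.455 -0.716
outer loop
vertex 3.245 1.653 3.397
vertex 3.345 0.078 2.321
vertex 1.383 0.914 4.306
endloop
endfacet
facet normal -0.052 0.825 0.563
outer loop
vertex 1.383 0.914 4.306
vertex 3.817 1.161 4.17
vertex 3.245 1.653 3.397
endloop
endfacet
facet normal 0.847 0.336 -0.413
outer loop
vertex 3.245 1.653 3.397
vertex 3.917 -0.414 3.094
vertex 3.345 0.078 2.321
endloop
endfacet
facet normal 0.847 0.336 -0.413
outer loop
vertex 3.817 1.161 4.17
vertex 3.917 -0.414 3.094
vertex 3.245 1.653 3.397
endloop
endfacet
facet normal 0.390 0.437 -0.811
outer loop
vertex -2.106 -2.668 1.697
vertex -2.907 -3.085 1.087
vertex -2.881 -2.131 1.614
endloop
endfacet
facet normal 0.178 0.396 0.901
outer loop
vertex -2.106 -2.668 1.697
vertex -2.881 -2.131 1.614
vertex -3.593 -3.855 2.513
endloop
endfacet
facet normal 0.389 0.437 -0.811
outer loop
vertex -2.881 -2.131 1.614
vertex -2.907 -3.085 1.087
vertex -3.676 -2.313 1.135
endloop
endfacet
facet normal -0.519 0.554 0.651
outer loop
vertex -2.881 -2.131 1.614
vertex -3.676 -2.313 1.135
vertex -3.593 -3.855 2.513
endloop
endfacet
facet normal 0.389 0.438 -0.810
outer loop
vertex -3.676 -2.313 1.135
vertex -2.907 -3.085 1.087
vertex -3.892 -3.076 0.619
endloop
endfacet
facet normal -0.969 0.134 0.208
outer loop
vertex -3.676 -2.313 1.135
vertex -3.892 -3.076 0.619
vertex -3.593 -3.855 2.513
endloop
endfacet
facet normal 0.389 0.438 -0.810
outer loop
vertex -3.892 -3.076 0.619
vertex -2.907 -3.085 1.087
vertex -3.367 -3.845 0.455
endloop
endfacet
facet normal -0.831 -0.548 -0.094
outer loop
vertex -3.892 -3.076 0.619
vertex -3.367 -3.845 0.455
vertex -3.593 -3.855 2.513
endloop
endfacet
facet normal 0.389 0.438 -0.810
outer loop
vertex -3.367 -3.845 0.455
vertex -2.907 -3.085 1.087
vertex -2.496 -4.042 0.767
endloop
endfacet
facet normal -0.211 -0.977 -0.028
outer loop
vertex -3.367 -3.845 0.455
vertex -2.496 -4.042 0.767
vertex -3.593 -3.855 2.513
endloop
endfacet
facet normal 0.389 0.438 -0.810
outer loop
vertex -2.496 -4.042 0.767
vertex -2.907 -3.085 1.087
vertex -1.935 -3.518 1.32
endloop
endfacet
facet normal 0.426 -0.832 0.356
outer loop
vertex -2.496 -4.042 0.767
vertex -1.935 -3.518 1.32
vertex -3.593 -3.855 2.513
endloop
endfacet
facet normal 0.389 0.438 -0.810
outer loop
vertex -1.935 -3.518 1.32
vertex -2.907 -3.085 1.087
vertex -2.106 -2.668 1.697
endloop
endfacet
facet normal 0.599 -0.221 0.770
outer loop
vertex -1.935 -3.518 1.32
vertex -2.106 -2.668 1.697
vertex -3.593 -3.855 2.513
endloop
endfacet
facet normal -0.724 -0.618 -0.305
outer loop
vertex -2.429 -0.569 -2.256
vertex -3.324 0.241 -1.773
vertex -2.51 0.413 -4.054
endloop
endfacet
facet normal 0.688 -0.623 -0.371
outer loop
vertex -1.496 1.279 -3.627
vertex -2.429 -0.569 -2.256
vertex -2.51 0.413 -4.054
endloop
endfacet
facet normal -0.724 -0.619 -0.305
outer loop
vertex -2.51 0.413 -4.054
vertex -3.324 0.241 -1.773
vertex -3.405 1.223 -3.572
endloop
endfacet
facet normal -0.039 0.479 -0.877
outer loop
vertex -3.405 1.223 -3.572
vertex -1.496 1.279 -3.627
vertex -2.51 0.413 -4.054
endloop
endfacet
facet normal 0.040 -0.479 0.877
outer loop
vertex -2.429 -0.569 -2.256
vertex -2.31 1.107 -1.346
vertex -3.324 0.241 -1.773
endloop
endfacet
facet normal 0.689 -0.623 -0.371
outer loop
vertex -1.415 0.297 -1.828
vertex -2.429 -0.569 -2.256
vertex -1.496 1.279 -3.627
endloop
endfacet
facet normal 0.039 -0.479 0.877
outer loop
vertex -1.415 0.297 -1.828
vertex -2.31 1.107 -1.346
vertex -2.429 -0.569 -2.256
endloop
endfacet
facet normal -0.688 0.623 0.371
outer loop
vertex -3.324 0.241 -1.773
vertex -2.31 1.107 -1.346
vertex -3.405 1.223 -3.572
endloop
endfacet
facet normal -0.039 0.479 -0.877
outer loop
vertex -2.391 2.089 -3.144
vertex -1.496 1.279 -3.627
vertex -3.405 1.223 -3.572
endloop
endfacet
facet normal -0.689 0.623 0.371
outer loop
vertex -3.405 1.223 -3.572
vertex -2.31 1.107 -1.346
vertex -2.391 2.089 -3.144
endloop
endfacet
facet normal 0.724 0.618 0.305
outer loop
vertex -2.391 2.089 -3.144
vertex -1.415 0.297 -1.828
vertex -1.496 1.279 -3.627
endloop
endfacet
facet normal 0.724 0.618 0.305
outer loop
vertex -2.31 1.107 -1.346
vertex -1.415 0.297 -1.828
vertex -2.391 2.089 -3.144
endloop
endfacet

endsolid


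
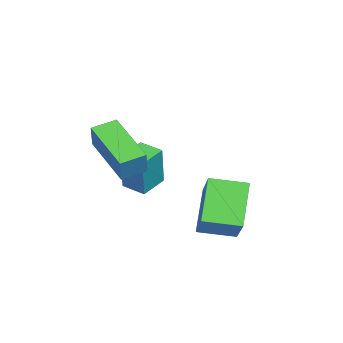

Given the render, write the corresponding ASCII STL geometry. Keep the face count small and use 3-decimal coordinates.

solid 
facet normal -0.697 0.012 0.717
outer loop
vertex 0.723 2.687 -0.548
vertex 0.529 4.047 -0.759
vertex -0.613 2.295 -1.841
endloop
endfacet
facet normal 0.140 -0.978 0.152
outer loop
vertex 0.691 2.273 -3.181
vertex 0.723 2.687 -0.548
vertex -0.613 2.295 -1.841
endloop
endfacet
facet normal -0.697 0.012 0.717
outer loop
vertex -0.613 2.295 -1.841
vertex 0.529 4.047 -0.759
vertex -0.807 3.655 -2.052
endloop
endfacet
facet normal -0.703 -0.206 -0.681
outer loop
vertex -0.807 3.655 -2.052
vertex 0.691 2.273 -3.181
vertex -0.613 2.295 -1.841
endloop
endfacet
facet normal 0.703 0.206 0.681
outer loop
vertex 0.723 2.687 -0.548
vertex 1.833 4.025 -2.099
vertex 0.529 4.047 -0.759
endloop
endfacet
facet normal 0.140 -0.978 0.152
outer loop
vertex 2.027 2.665 -1.888
vertex 0.723 2.687 -0.548
vertex 0.691 2.273 -3.181
endloop
endfacet
facet normal 0.703 0.206 0.681
outer loop
vertex 2.027 2.665 -1.888
vertex 1.833 4.025 -2.099
vertex 0.723 2.687 -0.548
endloop
endfacet
facet normal -0.140 0.978 -0.152
outer loop
vertex 0.529 4.047 -0.759
vertex 1.833 4.025 -2.099
vertex -0.807 3.655 -2.052
endloop
endfacet
facet normal -0.703 -0.206 -0.681
outer loop
vertex 0.497 3.633 -3.392
vertex 0.691 2.273 -3.181
vertex -0.807 3.655 -2.052
endloop
endfacet
facet normal -0.140 0.978 -0.152
outer loop
vertex -0.807 3.655 -2.052
vertex 1.833 4.025 -2.099
vertex 0.497 3.633 -3.392
endloop
endfacet
facet normal 0.697 -0.012 -0.717
outer loop
vertex 0.497 3.633 -3.392
vertex 2.027 2.665 -1.888
vertex 0.691 2.273 -3.181
endloop
endfacet
facet normal 0.697 -0.012 -0.717
outer loop
vertex 1.833 4.025 -2.099
vertex 2.027 2.665 -1.888
vertex 0.497 3.633 -3.392
endloop
endfacet
facet normal -0.563 0.799 0.213
outer loop
vertex -0.043 -0.548 1.566
vertex 1.502 0.758 0.754
vertex -0.502 -0.611 0.591
endloop
endfacet
facet normal -0.709 -0.599 0.372
outer loop
vertex 0.038 -1.378 0.386
vertex -0.043 -0.548 1.566
vertex -0.502 -0.611 0.591
endloop
endfacet
facet normal -0.563 0.799 0.213
outer loop
vertex -0.502 -0.611 0.591
vertex 1.502 0.758 0.754
vertex 1.043 0.695 -0.221
endloop
endfacet
facet normal -0.425 -0.058 -0.903
outer loop
vertex 1.043 0.695 -0.221
vertex 0.038 -1.378 0.386
vertex -0.502 -0.611 0.591
endloop
endfacet
facet normal 0.425 0.058 0.903
outer loop
vertex -0.043 -0.548 1.566
vertex 2.042 -0.009 0.549
vertex 1.502 0.758 0.754
endloop
endfacet
facet normal -0.709 -0.599 0.372
outer loop
vertex 0.497 -1.315 1.361
vertex -0.043 -0.548 1.566
vertex 0.038 -1.378 0.386
endloop
endfacet
facet normal 0.425 0.058 0.903
outer loop
vertex 0.497 -1.315 1.361
vertex 2.042 -0.009 0.549
vertex -0.043 -0.548 1.566
endloop
endfacet
facet normal 0.709 0.599 -0.372
outer loop
vertex 1.502 0.758 0.754
vertex 2.042 -0.009 0.549
vertex 1.043 0.695 -0.221
endloop
endfacet
facet normal -0.425 -0.058 -0.903
outer loop
vertex 1.583 -0.072 -0.426
vertex 0.038 -1.378 0.386
vertex 1.043 0.695 -0.221
endloop
endfacet
facet normal 0.709 0.599 -0.372
outer loop
vertex 1.043 0.695 -0.221
vertex 2.042 -0.009 0.549
vertex 1.583 -0.072 -0.426
endloop
endfacet
facet normal 0.563 -0.799 -0.213
outer loop
vertex 1.583 -0.072 -0.426
vertex 0.497 -1.315 1.361
vertex 0.038 -1.378 0.386
endloop
endfacet
facet normal 0.563 -0.799 -0.213
outer loop
vertex 2.042 -0.009 0.549
vertex 0.497 -1.315 1.361
vertex 1.583 -0.072 -0.426
endloop
endfacet
facet normal -0.863 0.461 0.208
outer loop
vertex -3.241 -0.376 -1.043
vertex -2.81 0.485 -1.162
vertex -3.673 -0.4 -2.78
endloop
endfacet
facet normal -0.444 -0.887 0.123
outer loop
vertex -2.69 -0.925 -3.018
vertex -3.241 -0.376 -1.043
vertex -3.673 -0.4 -2.78
endloop
endfacet
facet normal -0.863 0.460 0.209
outer loop
vertex -3.673 -0.4 -2.78
vertex -2.81 0.485 -1.162
vertex -3.243 0.461 -2.899
endloop
endfacet
facet normal -0.242 -0.013 -0.970
outer loop
vertex -3.243 0.461 -2.899
vertex -2.69 -0.925 -3.018
vertex -3.673 -0.4 -2.78
endloop
endfacet
facet normal 0.242 0.013 0.970
outer loop
vertex -3.241 -0.376 -1.043
vertex -1.827 -0.04 -1.4
vertex -2.81 0.485 -1.162
endloop
endfacet
facet normal -0.444 -0.888 0.123
outer loop
vertex -2.257 -0.901 -1.281
vertex -3.241 -0.376 -1.043
vertex -2.69 -0.925 -3.018
endloop
endfacet
facet normal 0.242 0.013 0.970
outer loop
vertex -2.257 -0.901 -1.281
vertex -1.827 -0.04 -1.4
vertex -3.241 -0.376 -1.043
endloop
endfacet
facet normal 0.444 0.887 -0.123
outer loop
vertex -2.81 0.485 -1.162
vertex -1.827 -0.04 -1.4
vertex -3.243 0.461 -2.899
endloop
endfacet
facet normal -0.242 -0.013 -0.970
outer loop
vertex -2.259 -0.064 -3.137
vertex -2.69 -0.925 -3.018
vertex -3.243 0.461 -2.899
endloop
endfacet
facet normal 0.444 0.888 -0.123
outer loop
vertex -3.243 0.461 -2.899
vertex -1.827 -0.04 -1.4
vertex -2.259 -0.064 -3.137
endloop
endfacet
facet normal 0.863 -0.461 -0.209
outer loop
vertex -2.259 -0.064 -3.137
vertex -2.257 -0.901 -1.281
vertex -2.69 -0.925 -3.018
endloop
endfacet
facet normal 0.863 -0.460 -0.208
outer loop
vertex -1.827 -0.04 -1.4
vertex -2.257 -0.901 -1.281
vertex -2.259 -0.064 -3.137
endloop
endfacet

endsolid


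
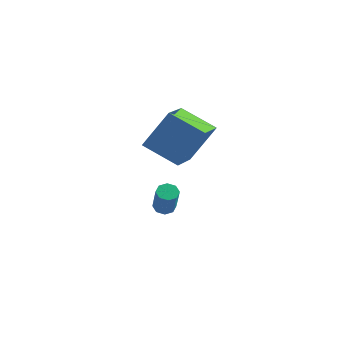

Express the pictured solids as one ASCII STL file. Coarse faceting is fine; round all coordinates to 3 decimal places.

solid 
facet normal -0.354 0.394 -0.848
outer loop
vertex -1.572 -2.925 -1.661
vertex -1.814 -2.576 -1.398
vertex -1.36 -2.612 -1.604
endloop
endfacet
facet normal 0.753 -0.418 -0.508
outer loop
vertex -1.572 -2.925 -1.661
vertex -1.36 -2.612 -1.604
vertex -1.023 -3.534 -0.345
endloop
endfacet
facet normal 0.755 -0.416 -0.507
outer loop
vertex -1.023 -3.534 -0.345
vertex -1.36 -2.612 -1.604
vertex -0.812 -3.22 -0.288
endloop
endfacet
facet normal 0.354 -0.392 0.849
outer loop
vertex -1.023 -3.534 -0.345
vertex -0.812 -3.22 -0.288
vertex -1.266 -3.184 -0.082
endloop
endfacet
facet normal -0.354 0.394 -0.848
outer loop
vertex -1.36 -2.612 -1.604
vertex -1.814 -2.576 -1.398
vertex -1.414 -2.277 -1.426
endloop
endfacet
facet normal 0.925 0.284 -0.254
outer loop
vertex -1.36 -2.612 -1.604
vertex -1.414 -2.277 -1.426
vertex -0.812 -3.22 -0.288
endloop
endfacet
facet normal 0.925 0.284 -0.254
outer loop
vertex -0.812 -3.22 -0.288
vertex -1.414 -2.277 -1.426
vertex -0.866 -2.885 -0.11
endloop
endfacet
facet normal 0.354 -0.394 0.848
outer loop
vertex -0.812 -3.22 -0.288
vertex -0.866 -2.885 -0.11
vertex -1.266 -3.184 -0.082
endloop
endfacet
facet normal -0.353 0.393 -0.849
outer loop
vertex -1.414 -2.277 -1.426
vertex -1.814 -2.576 -1.398
vertex -1.703 -2.117 -1.232
endloop
endfacet
facet normal 0.553 0.820 0.148
outer loop
vertex -1.414 -2.277 -1.426
vertex -1.703 -2.117 -1.232
vertex -0.866 -2.885 -0.11
endloop
endfacet
facet normal 0.552 0.820 0.150
outer loop
vertex -0.866 -2.885 -0.11
vertex -1.703 -2.117 -1.232
vertex -1.155 -2.726 0.084
endloop
endfacet
facet normal 0.353 -0.393 0.849
outer loop
vertex -0.866 -2.885 -0.11
vertex -1.155 -2.726 0.084
vertex -1.266 -3.184 -0.082
endloop
endfacet
facet normal -0.354 0.393 -0.849
outer loop
vertex -1.703 -2.117 -1.232
vertex -1.814 -2.576 -1.398
vertex -2.057 -2.226 -1.135
endloop
endfacet
facet normal -0.142 0.874 0.464
outer loop
vertex -1.703 -2.117 -1.232
vertex -2.057 -2.226 -1.135
vertex -1.155 -2.726 0.084
endloop
endfacet
facet normal -0.142 0.874 0.464
outer loop
vertex -1.155 -2.726 0.084
vertex -2.057 -2.226 -1.135
vertex -1.508 -2.835 0.181
endloop
endfacet
facet normal 0.355 -0.393 0.848
outer loop
vertex -1.155 -2.726 0.084
vertex -1.508 -2.835 0.181
vertex -1.266 -3.184 -0.082
endloop
endfacet
facet normal -0.354 0.392 -0.849
outer loop
vertex -2.057 -2.226 -1.135
vertex -1.814 -2.576 -1.398
vertex -2.268 -2.54 -1.192
endloop
endfacet
facet normal -0.755 0.415 0.507
outer loop
vertex -2.057 -2.226 -1.135
vertex -2.268 -2.54 -1.192
vertex -1.508 -2.835 0.181
endloop
endfacet
facet normal -0.754 0.418 0.507
outer loop
vertex -1.508 -2.835 0.181
vertex -2.268 -2.54 -1.192
vertex -1.72 -3.148 0.124
endloop
endfacet
facet normal 0.354 -0.394 0.848
outer loop
vertex -1.508 -2.835 0.181
vertex -1.72 -3.148 0.124
vertex -1.266 -3.184 -0.082
endloop
endfacet
facet normal -0.354 0.394 -0.848
outer loop
vertex -2.268 -2.54 -1.192
vertex -1.814 -2.576 -1.398
vertex -2.214 -2.875 -1.37
endloop
endfacet
facet normal -0.925 -0.284 0.254
outer loop
vertex -2.268 -2.54 -1.192
vertex -2.214 -2.875 -1.37
vertex -1.72 -3.148 0.124
endloop
endfacet
facet normal -0.925 -0.284 0.254
outer loop
vertex -1.72 -3.148 0.124
vertex -2.214 -2.875 -1.37
vertex -1.666 -3.483 -0.054
endloop
endfacet
facet normal 0.354 -0.394 0.848
outer loop
vertex -1.72 -3.148 0.124
vertex -1.666 -3.483 -0.054
vertex -1.266 -3.184 -0.082
endloop
endfacet
facet normal -0.353 0.393 -0.849
outer loop
vertex -2.214 -2.875 -1.37
vertex -1.814 -2.576 -1.398
vertex -1.925 -3.034 -1.564
endloop
endfacet
facet normal -0.552 -0.821 -0.149
outer loop
vertex -2.214 -2.875 -1.37
vertex -1.925 -3.034 -1.564
vertex -1.666 -3.483 -0.054
endloop
endfacet
facet normal -0.554 -0.819 -0.149
outer loop
vertex -1.666 -3.483 -0.054
vertex -1.925 -3.034 -1.564
vertex -1.377 -3.643 -0.248
endloop
endfacet
facet normal 0.353 -0.393 0.849
outer loop
vertex -1.666 -3.483 -0.054
vertex -1.377 -3.643 -0.248
vertex -1.266 -3.184 -0.082
endloop
endfacet
facet normal -0.355 0.393 -0.848
outer loop
vertex -1.925 -3.034 -1.564
vertex -1.814 -2.576 -1.398
vertex -1.572 -2.925 -1.661
endloop
endfacet
facet normal 0.142 -0.874 -0.464
outer loop
vertex -1.925 -3.034 -1.564
vertex -1.572 -2.925 -1.661
vertex -1.377 -3.643 -0.248
endloop
endfacet
facet normal 0.142 -0.874 -0.464
outer loop
vertex -1.377 -3.643 -0.248
vertex -1.572 -2.925 -1.661
vertex -1.023 -3.534 -0.345
endloop
endfacet
facet normal 0.354 -0.393 0.849
outer loop
vertex -1.377 -3.643 -0.248
vertex -1.023 -3.534 -0.345
vertex -1.266 -3.184 -0.082
endloop
endfacet
facet normal -0.887 -0.102 0.451
outer loop
vertex -0.555 -4.213 5.141
vertex -1.043 -2.489 4.572
vertex -1.327 -4.992 3.445
endloop
endfacet
facet normal 0.260 -0.917 0.303
outer loop
vertex 0.243 -4.811 2.648
vertex -0.555 -4.213 5.141
vertex -1.327 -4.992 3.445
endloop
endfacet
facet normal -0.887 -0.102 0.450
outer loop
vertex -1.327 -4.992 3.445
vertex -1.043 -2.489 4.572
vertex -1.815 -3.268 2.875
endloop
endfacet
facet normal -0.382 -0.386 -0.840
outer loop
vertex -1.815 -3.268 2.875
vertex 0.243 -4.811 2.648
vertex -1.327 -4.992 3.445
endloop
endfacet
facet normal 0.382 0.385 0.840
outer loop
vertex -0.555 -4.213 5.141
vertex 0.527 -2.308 3.775
vertex -1.043 -2.489 4.572
endloop
endfacet
facet normal 0.259 -0.917 0.303
outer loop
vertex 1.015 -4.032 4.345
vertex -0.555 -4.213 5.141
vertex 0.243 -4.811 2.648
endloop
endfacet
facet normal 0.381 0.386 0.840
outer loop
vertex 1.015 -4.032 4.345
vertex 0.527 -2.308 3.775
vertex -0.555 -4.213 5.141
endloop
endfacet
facet normal -0.259 0.917 -0.303
outer loop
vertex -1.043 -2.489 4.572
vertex 0.527 -2.308 3.775
vertex -1.815 -3.268 2.875
endloop
endfacet
facet normal -0.382 -0.385 -0.840
outer loop
vertex -0.245 -3.087 2.079
vertex 0.243 -4.811 2.648
vertex -1.815 -3.268 2.875
endloop
endfacet
facet normal -0.259 0.917 -0.303
outer loop
vertex -1.815 -3.268 2.875
vertex 0.527 -2.308 3.775
vertex -0.245 -3.087 2.079
endloop
endfacet
facet normal 0.887 0.102 -0.450
outer loop
vertex -0.245 -3.087 2.079
vertex 1.015 -4.032 4.345
vertex 0.243 -4.811 2.648
endloop
endfacet
facet normal 0.887 0.102 -0.451
outer loop
vertex 0.527 -2.308 3.775
vertex 1.015 -4.032 4.345
vertex -0.245 -3.087 2.079
endloop
endfacet

endsolid


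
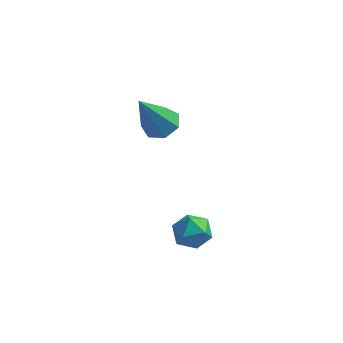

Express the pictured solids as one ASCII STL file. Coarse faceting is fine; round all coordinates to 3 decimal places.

solid 
facet normal 0.189 0.462 -0.866
outer loop
vertex 1.257 4.562 0.025
vertex 0.774 4.154 -0.298
vertex 0.681 4.783 0.017
endloop
endfacet
facet normal 0.234 0.637 0.735
outer loop
vertex 1.257 4.562 0.025
vertex 0.681 4.783 0.017
vertex 0.386 3.206 1.478
endloop
endfacet
facet normal 0.189 0.462 -0.867
outer loop
vertex 0.681 4.783 0.017
vertex 0.774 4.154 -0.298
vertex 0.176 4.53 -0.228
endloop
endfacet
facet normal -0.572 0.613 0.546
outer loop
vertex 0.681 4.783 0.017
vertex 0.176 4.53 -0.228
vertex 0.386 3.206 1.478
endloop
endfacet
facet normal 0.189 0.462 -0.867
outer loop
vertex 0.176 4.53 -0.228
vertex 0.774 4.154 -0.298
vertex 0.121 3.993 -0.526
endloop
endfacet
facet normal -0.990 0.024 0.140
outer loop
vertex 0.176 4.53 -0.228
vertex 0.121 3.993 -0.526
vertex 0.386 3.206 1.478
endloop
endfacet
facet normal 0.189 0.462 -0.867
outer loop
vertex 0.121 3.993 -0.526
vertex 0.774 4.154 -0.298
vertex 0.558 3.578 -0.652
endloop
endfacet
facet normal -0.704 -0.688 -0.177
outer loop
vertex 0.121 3.993 -0.526
vertex 0.558 3.578 -0.652
vertex 0.386 3.206 1.478
endloop
endfacet
facet normal 0.188 0.462 -0.867
outer loop
vertex 0.558 3.578 -0.652
vertex 0.774 4.154 -0.298
vertex 1.158 3.596 -0.512
endloop
endfacet
facet normal 0.068 -0.984 -0.166
outer loop
vertex 0.558 3.578 -0.652
vertex 1.158 3.596 -0.512
vertex 0.386 3.206 1.478
endloop
endfacet
facet normal 0.190 0.463 -0.866
outer loop
vertex 1.158 3.596 -0.512
vertex 0.774 4.154 -0.298
vertex 1.469 4.034 -0.21
endloop
endfacet
facet normal 0.748 -0.644 0.164
outer loop
vertex 1.158 3.596 -0.512
vertex 1.469 4.034 -0.21
vertex 0.386 3.206 1.478
endloop
endfacet
facet normal 0.189 0.462 -0.867
outer loop
vertex 1.469 4.034 -0.21
vertex 0.774 4.154 -0.298
vertex 1.257 4.562 0.025
endloop
endfacet
facet normal 0.821 0.078 0.565
outer loop
vertex 1.469 4.034 -0.21
vertex 1.257 4.562 0.025
vertex 0.386 3.206 1.478
endloop
endfacet
facet normal 0.509 0.110 0.854
outer loop
vertex 3.239 2.232 -3.0
vertex 2.802 1.723 -2.674
vertex 3.429 1.51 -3.02
endloop
endfacet
facet normal 0.927 0.236 0.291
outer loop
vertex 3.239 2.232 -3.0
vertex 3.429 1.51 -3.02
vertex 3.512 1.935 -3.628
endloop
endfacet
facet normal 0.637 0.766 -0.086
outer loop
vertex 3.239 2.232 -3.0
vertex 3.512 1.935 -3.628
vertex 2.936 2.41 -3.659
endloop
endfacet
facet normal 0.037 0.969 0.245
outer loop
vertex 3.239 2.232 -3.0
vertex 2.936 2.41 -3.659
vertex 2.497 2.278 -3.069
endloop
endfacet
facet normal -0.042 0.564 0.825
outer loop
vertex 3.239 2.232 -3.0
vertex 2.497 2.278 -3.069
vertex 2.802 1.723 -2.674
endloop
endfacet
facet normal 0.929 -0.350 -0.118
outer loop
vertex 3.512 1.935 -3.628
vertex 3.429 1.51 -3.02
vertex 3.243 1.242 -3.691
endloop
endfacet
facet normal 0.251 -0.553 0.795
outer loop
vertex 3.429 1.51 -3.02
vertex 2.802 1.723 -2.674
vertex 2.804 1.11 -3.101
endloop
endfacet
facet normal -0.640 0.180 0.747
outer loop
vertex 2.802 1.723 -2.674
vertex 2.497 2.278 -3.069
vertex 2.228 1.585 -3.132
endloop
endfacet
facet normal -0.511 0.838 -0.193
outer loop
vertex 2.497 2.278 -3.069
vertex 2.936 2.41 -3.659
vertex 2.311 2.01 -3.74
endloop
endfacet
facet normal 0.459 0.509 -0.728
outer loop
vertex 2.936 2.41 -3.659
vertex 3.512 1.935 -3.628
vertex 2.938 1.797 -4.086
endloop
endfacet
facet normal -0.037 -0.969 -0.245
outer loop
vertex 2.501 1.288 -3.76
vertex 3.243 1.242 -3.691
vertex 2.804 1.11 -3.101
endloop
endfacet
facet normal -0.637 -0.766 0.086
outer loop
vertex 2.501 1.288 -3.76
vertex 2.804 1.11 -3.101
vertex 2.228 1.585 -3.132
endloop
endfacet
facet normal -0.927 -0.236 -0.291
outer loop
vertex 2.501 1.288 -3.76
vertex 2.228 1.585 -3.132
vertex 2.311 2.01 -3.74
endloop
endfacet
facet normal -0.509 -0.110 -0.854
outer loop
vertex 2.501 1.288 -3.76
vertex 2.311 2.01 -3.74
vertex 2.938 1.797 -4.086
endloop
endfacet
facet normal 0.042 -0.564 -0.825
outer loop
vertex 2.501 1.288 -3.76
vertex 2.938 1.797 -4.086
vertex 3.243 1.242 -3.691
endloop
endfacet
facet normal 0.511 -0.838 0.193
outer loop
vertex 2.804 1.11 -3.101
vertex 3.243 1.242 -3.691
vertex 3.429 1.51 -3.02
endloop
endfacet
facet normal -0.459 -0.509 0.728
outer loop
vertex 2.228 1.585 -3.132
vertex 2.804 1.11 -3.101
vertex 2.802 1.723 -2.674
endloop
endfacet
facet normal -0.929 0.350 0.118
outer loop
vertex 2.311 2.01 -3.74
vertex 2.228 1.585 -3.132
vertex 2.497 2.278 -3.069
endloop
endfacet
facet normal -0.251 0.553 -0.795
outer loop
vertex 2.938 1.797 -4.086
vertex 2.311 2.01 -3.74
vertex 2.936 2.41 -3.659
endloop
endfacet
facet normal 0.640 -0.180 -0.747
outer loop
vertex 3.243 1.242 -3.691
vertex 2.938 1.797 -4.086
vertex 3.512 1.935 -3.628
endloop
endfacet

endsolid


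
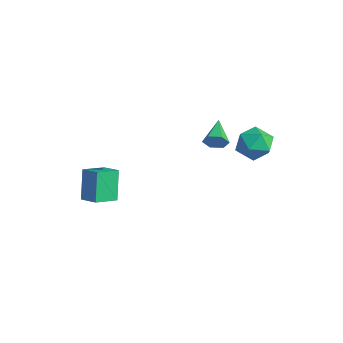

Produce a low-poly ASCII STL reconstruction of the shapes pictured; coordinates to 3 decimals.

solid 
facet normal -0.921 -0.212 -0.326
outer loop
vertex -3.316 -3.866 0.887
vertex -3.469 -2.386 0.355
vertex -2.529 -4.449 -0.959
endloop
endfacet
facet normal 0.096 -0.937 0.337
outer loop
vertex -1.331 -4.174 -0.535
vertex -3.316 -3.866 0.887
vertex -2.529 -4.449 -0.959
endloop
endfacet
facet normal -0.921 -0.212 -0.326
outer loop
vertex -2.529 -4.449 -0.959
vertex -3.469 -2.386 0.355
vertex -2.681 -2.969 -1.491
endloop
endfacet
facet normal 0.377 -0.279 -0.883
outer loop
vertex -2.681 -2.969 -1.491
vertex -1.331 -4.174 -0.535
vertex -2.529 -4.449 -0.959
endloop
endfacet
facet normal -0.377 0.279 0.883
outer loop
vertex -3.316 -3.866 0.887
vertex -2.271 -2.111 0.779
vertex -3.469 -2.386 0.355
endloop
endfacet
facet normal 0.096 -0.937 0.337
outer loop
vertex -2.119 -3.591 1.311
vertex -3.316 -3.866 0.887
vertex -1.331 -4.174 -0.535
endloop
endfacet
facet normal -0.377 0.279 0.883
outer loop
vertex -2.119 -3.591 1.311
vertex -2.271 -2.111 0.779
vertex -3.316 -3.866 0.887
endloop
endfacet
facet normal -0.096 0.937 -0.337
outer loop
vertex -3.469 -2.386 0.355
vertex -2.271 -2.111 0.779
vertex -2.681 -2.969 -1.491
endloop
endfacet
facet normal 0.377 -0.279 -0.883
outer loop
vertex -1.484 -2.694 -1.067
vertex -1.331 -4.174 -0.535
vertex -2.681 -2.969 -1.491
endloop
endfacet
facet normal -0.096 0.937 -0.337
outer loop
vertex -2.681 -2.969 -1.491
vertex -2.271 -2.111 0.779
vertex -1.484 -2.694 -1.067
endloop
endfacet
facet normal 0.921 0.212 0.326
outer loop
vertex -1.484 -2.694 -1.067
vertex -2.119 -3.591 1.311
vertex -1.331 -4.174 -0.535
endloop
endfacet
facet normal 0.921 0.212 0.326
outer loop
vertex -2.271 -2.111 0.779
vertex -2.119 -3.591 1.311
vertex -1.484 -2.694 -1.067
endloop
endfacet
facet normal 0.063 0.598 0.799
outer loop
vertex 2.772 4.95 4.05
vertex 1.835 4.362 4.563
vertex 2.976 3.98 4.759
endloop
endfacet
facet normal 0.703 0.510 0.496
outer loop
vertex 2.772 4.95 4.05
vertex 2.976 3.98 4.759
vertex 3.605 4.121 3.723
endloop
endfacet
facet normal 0.657 0.732 -0.181
outer loop
vertex 2.772 4.95 4.05
vertex 3.605 4.121 3.723
vertex 2.851 4.591 2.887
endloop
endfacet
facet normal -0.010 0.955 -0.296
outer loop
vertex 2.772 4.95 4.05
vertex 2.851 4.591 2.887
vertex 1.758 4.74 3.406
endloop
endfacet
facet normal -0.378 0.872 0.310
outer loop
vertex 2.772 4.95 4.05
vertex 1.758 4.74 3.406
vertex 1.835 4.362 4.563
endloop
endfacet
facet normal 0.851 -0.188 0.491
outer loop
vertex 3.605 4.121 3.723
vertex 2.976 3.98 4.759
vertex 3.182 3.02 4.034
endloop
endfacet
facet normal -0.185 -0.048 0.982
outer loop
vertex 2.976 3.98 4.759
vertex 1.835 4.362 4.563
vertex 2.089 3.169 4.553
endloop
endfacet
facet normal -0.897 0.398 0.190
outer loop
vertex 1.835 4.362 4.563
vertex 1.758 4.74 3.406
vertex 1.335 3.639 3.717
endloop
endfacet
facet normal -0.303 0.532 -0.791
outer loop
vertex 1.758 4.74 3.406
vertex 2.851 4.591 2.887
vertex 1.964 3.78 2.681
endloop
endfacet
facet normal 0.777 0.171 -0.605
outer loop
vertex 2.851 4.591 2.887
vertex 3.605 4.121 3.723
vertex 3.105 3.398 2.877
endloop
endfacet
facet normal 0.010 -0.955 0.296
outer loop
vertex 2.168 2.81 3.39
vertex 3.182 3.02 4.034
vertex 2.089 3.169 4.553
endloop
endfacet
facet normal -0.657 -0.732 0.181
outer loop
vertex 2.168 2.81 3.39
vertex 2.089 3.169 4.553
vertex 1.335 3.639 3.717
endloop
endfacet
facet normal -0.703 -0.510 -0.496
outer loop
vertex 2.168 2.81 3.39
vertex 1.335 3.639 3.717
vertex 1.964 3.78 2.681
endloop
endfacet
facet normal -0.063 -0.598 -0.799
outer loop
vertex 2.168 2.81 3.39
vertex 1.964 3.78 2.681
vertex 3.105 3.398 2.877
endloop
endfacet
facet normal 0.378 -0.872 -0.310
outer loop
vertex 2.168 2.81 3.39
vertex 3.105 3.398 2.877
vertex 3.182 3.02 4.034
endloop
endfacet
facet normal 0.303 -0.532 0.791
outer loop
vertex 2.089 3.169 4.553
vertex 3.182 3.02 4.034
vertex 2.976 3.98 4.759
endloop
endfacet
facet normal -0.777 -0.171 0.605
outer loop
vertex 1.335 3.639 3.717
vertex 2.089 3.169 4.553
vertex 1.835 4.362 4.563
endloop
endfacet
facet normal -0.851 0.188 -0.491
outer loop
vertex 1.964 3.78 2.681
vertex 1.335 3.639 3.717
vertex 1.758 4.74 3.406
endloop
endfacet
facet normal 0.185 0.048 -0.982
outer loop
vertex 3.105 3.398 2.877
vertex 1.964 3.78 2.681
vertex 2.851 4.591 2.887
endloop
endfacet
facet normal 0.897 -0.398 -0.190
outer loop
vertex 3.182 3.02 4.034
vertex 3.105 3.398 2.877
vertex 3.605 4.121 3.723
endloop
endfacet
facet normal 0.735 -0.582 -0.348
outer loop
vertex 1.405 2.4 4.186
vertex 1.002 2.277 3.541
vertex 1.491 2.87 3.581
endloop
endfacet
facet normal 0.378 0.704 0.601
outer loop
vertex 1.405 2.4 4.186
vertex 1.491 2.87 3.581
vertex -0.342 3.343 4.179
endloop
endfacet
facet normal 0.735 -0.582 -0.348
outer loop
vertex 1.491 2.87 3.581
vertex 1.002 2.277 3.541
vertex 1.088 2.747 2.937
endloop
endfacet
facet normal 0.154 0.948 -0.278
outer loop
vertex 1.491 2.87 3.581
vertex 1.088 2.747 2.937
vertex -0.342 3.343 4.179
endloop
endfacet
facet normal 0.735 -0.582 -0.348
outer loop
vertex 1.088 2.747 2.937
vertex 1.002 2.277 3.541
vertex 0.599 2.153 2.897
endloop
endfacet
facet normal -0.476 0.443 -0.760
outer loop
vertex 1.088 2.747 2.937
vertex 0.599 2.153 2.897
vertex -0.342 3.343 4.179
endloop
endfacet
facet normal 0.734 -0.583 -0.347
outer loop
vertex 0.599 2.153 2.897
vertex 1.002 2.277 3.541
vertex 0.512 1.684 3.501
endloop
endfacet
facet normal -0.880 -0.305 -0.363
outer loop
vertex 0.599 2.153 2.897
vertex 0.512 1.684 3.501
vertex -0.342 3.343 4.179
endloop
endfacet
facet normal 0.734 -0.583 -0.349
outer loop
vertex 0.512 1.684 3.501
vertex 1.002 2.277 3.541
vertex 0.916 1.807 4.145
endloop
endfacet
facet normal -0.657 -0.549 0.517
outer loop
vertex 0.512 1.684 3.501
vertex 0.916 1.807 4.145
vertex -0.342 3.343 4.179
endloop
endfacet
facet normal 0.735 -0.582 -0.348
outer loop
vertex 0.916 1.807 4.145
vertex 1.002 2.277 3.541
vertex 1.405 2.4 4.186
endloop
endfacet
facet normal -0.029 -0.045 0.999
outer loop
vertex 0.916 1.807 4.145
vertex 1.405 2.4 4.186
vertex -0.342 3.343 4.179
endloop
endfacet

endsolid


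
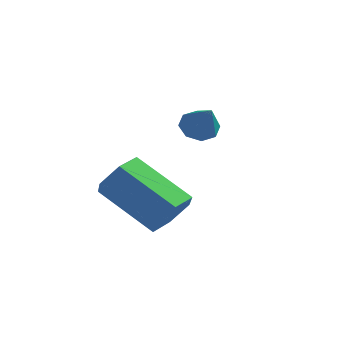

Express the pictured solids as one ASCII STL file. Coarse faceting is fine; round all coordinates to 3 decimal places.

solid 
facet normal -0.632 0.385 -0.673
outer loop
vertex 3.22 -0.562 2.774
vertex 2.734 -0.71 3.146
vertex 3.109 -0.208 3.081
endloop
endfacet
facet normal 0.930 0.359 -0.078
outer loop
vertex 3.22 -0.562 2.774
vertex 3.109 -0.208 3.081
vertex 3.586 -1.23 4.054
endloop
endfacet
facet normal -0.632 0.385 -0.673
outer loop
vertex 3.109 -0.208 3.081
vertex 2.734 -0.71 3.146
vertex 2.778 -0.147 3.427
endloop
endfacet
facet normal 0.582 0.687 0.436
outer loop
vertex 3.109 -0.208 3.081
vertex 2.778 -0.147 3.427
vertex 3.586 -1.23 4.054
endloop
endfacet
facet normal -0.631 0.385 -0.673
outer loop
vertex 2.778 -0.147 3.427
vertex 2.734 -0.71 3.146
vertex 2.421 -0.416 3.608
endloop
endfacet
facet normal 0.039 0.522 0.852
outer loop
vertex 2.778 -0.147 3.427
vertex 2.421 -0.416 3.608
vertex 3.586 -1.23 4.054
endloop
endfacet
facet normal -0.631 0.386 -0.673
outer loop
vertex 2.421 -0.416 3.608
vertex 2.734 -0.71 3.146
vertex 2.247 -0.857 3.518
endloop
endfacet
facet normal -0.381 -0.038 0.924
outer loop
vertex 2.421 -0.416 3.608
vertex 2.247 -0.857 3.518
vertex 3.586 -1.23 4.054
endloop
endfacet
facet normal -0.631 0.386 -0.673
outer loop
vertex 2.247 -0.857 3.518
vertex 2.734 -0.71 3.146
vertex 2.358 -1.211 3.211
endloop
endfacet
facet normal -0.430 -0.665 0.611
outer loop
vertex 2.247 -0.857 3.518
vertex 2.358 -1.211 3.211
vertex 3.586 -1.23 4.054
endloop
endfacet
facet normal -0.631 0.387 -0.672
outer loop
vertex 2.358 -1.211 3.211
vertex 2.734 -0.71 3.146
vertex 2.689 -1.272 2.865
endloop
endfacet
facet normal -0.082 -0.992 0.097
outer loop
vertex 2.358 -1.211 3.211
vertex 2.689 -1.272 2.865
vertex 3.586 -1.23 4.054
endloop
endfacet
facet normal -0.632 0.387 -0.672
outer loop
vertex 2.689 -1.272 2.865
vertex 2.734 -0.71 3.146
vertex 3.046 -1.003 2.684
endloop
endfacet
facet normal 0.462 -0.828 -0.319
outer loop
vertex 2.689 -1.272 2.865
vertex 3.046 -1.003 2.684
vertex 3.586 -1.23 4.054
endloop
endfacet
facet normal -0.632 0.386 -0.672
outer loop
vertex 3.046 -1.003 2.684
vertex 2.734 -0.71 3.146
vertex 3.22 -0.562 2.774
endloop
endfacet
facet normal 0.880 -0.268 -0.391
outer loop
vertex 3.046 -1.003 2.684
vertex 3.22 -0.562 2.774
vertex 3.586 -1.23 4.054
endloop
endfacet
facet normal 0.805 0.150 -0.573
outer loop
vertex 4.566 -3.336 1.502
vertex 4.178 -3.711 0.859
vertex 4.102 -2.882 0.969
endloop
endfacet
facet normal 0.215 0.828 0.518
outer loop
vertex 4.566 -3.336 1.502
vertex 4.102 -2.882 0.969
vertex 2.851 -3.654 2.724
endloop
endfacet
facet normal 0.215 0.828 0.518
outer loop
vertex 2.851 -3.654 2.724
vertex 4.102 -2.882 0.969
vertex 2.387 -3.2 2.191
endloop
endfacet
facet normal -0.805 -0.149 0.574
outer loop
vertex 2.851 -3.654 2.724
vertex 2.387 -3.2 2.191
vertex 2.462 -4.029 2.081
endloop
endfacet
facet normal 0.805 0.150 -0.573
outer loop
vertex 4.102 -2.882 0.969
vertex 4.178 -3.711 0.859
vertex 3.714 -3.257 0.326
endloop
endfacet
facet normal -0.371 0.882 -0.291
outer loop
vertex 4.102 -2.882 0.969
vertex 3.714 -3.257 0.326
vertex 2.387 -3.2 2.191
endloop
endfacet
facet normal -0.370 0.882 -0.290
outer loop
vertex 2.387 -3.2 2.191
vertex 3.714 -3.257 0.326
vertex 1.998 -3.575 1.548
endloop
endfacet
facet normal -0.805 -0.149 0.574
outer loop
vertex 2.387 -3.2 2.191
vertex 1.998 -3.575 1.548
vertex 2.462 -4.029 2.081
endloop
endfacet
facet normal 0.805 0.149 -0.574
outer loop
vertex 3.714 -3.257 0.326
vertex 4.178 -3.711 0.859
vertex 3.789 -4.086 0.216
endloop
endfacet
facet normal -0.586 0.054 -0.809
outer loop
vertex 3.714 -3.257 0.326
vertex 3.789 -4.086 0.216
vertex 1.998 -3.575 1.548
endloop
endfacet
facet normal -0.586 0.054 -0.809
outer loop
vertex 1.998 -3.575 1.548
vertex 3.789 -4.086 0.216
vertex 2.074 -4.404 1.438
endloop
endfacet
facet normal -0.805 -0.150 0.573
outer loop
vertex 1.998 -3.575 1.548
vertex 2.074 -4.404 1.438
vertex 2.462 -4.029 2.081
endloop
endfacet
facet normal 0.805 0.149 -0.574
outer loop
vertex 3.789 -4.086 0.216
vertex 4.178 -3.711 0.859
vertex 4.253 -4.54 0.749
endloop
endfacet
facet normal -0.215 -0.828 -0.518
outer loop
vertex 3.789 -4.086 0.216
vertex 4.253 -4.54 0.749
vertex 2.074 -4.404 1.438
endloop
endfacet
facet normal -0.215 -0.828 -0.518
outer loop
vertex 2.074 -4.404 1.438
vertex 4.253 -4.54 0.749
vertex 2.538 -4.858 1.971
endloop
endfacet
facet normal -0.805 -0.150 0.573
outer loop
vertex 2.074 -4.404 1.438
vertex 2.538 -4.858 1.971
vertex 2.462 -4.029 2.081
endloop
endfacet
facet normal 0.805 0.149 -0.574
outer loop
vertex 4.253 -4.54 0.749
vertex 4.178 -3.711 0.859
vertex 4.642 -4.165 1.392
endloop
endfacet
facet normal 0.371 -0.882 0.290
outer loop
vertex 4.253 -4.54 0.749
vertex 4.642 -4.165 1.392
vertex 2.538 -4.858 1.971
endloop
endfacet
facet normal 0.371 -0.882 0.291
outer loop
vertex 2.538 -4.858 1.971
vertex 4.642 -4.165 1.392
vertex 2.926 -4.483 2.614
endloop
endfacet
facet normal -0.805 -0.150 0.573
outer loop
vertex 2.538 -4.858 1.971
vertex 2.926 -4.483 2.614
vertex 2.462 -4.029 2.081
endloop
endfacet
facet normal 0.805 0.150 -0.573
outer loop
vertex 4.642 -4.165 1.392
vertex 4.178 -3.711 0.859
vertex 4.566 -3.336 1.502
endloop
endfacet
facet normal 0.586 -0.054 0.809
outer loop
vertex 4.642 -4.165 1.392
vertex 4.566 -3.336 1.502
vertex 2.926 -4.483 2.614
endloop
endfacet
facet normal 0.586 -0.054 0.808
outer loop
vertex 2.926 -4.483 2.614
vertex 4.566 -3.336 1.502
vertex 2.851 -3.654 2.724
endloop
endfacet
facet normal -0.805 -0.149 0.574
outer loop
vertex 2.926 -4.483 2.614
vertex 2.851 -3.654 2.724
vertex 2.462 -4.029 2.081
endloop
endfacet

endsolid
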